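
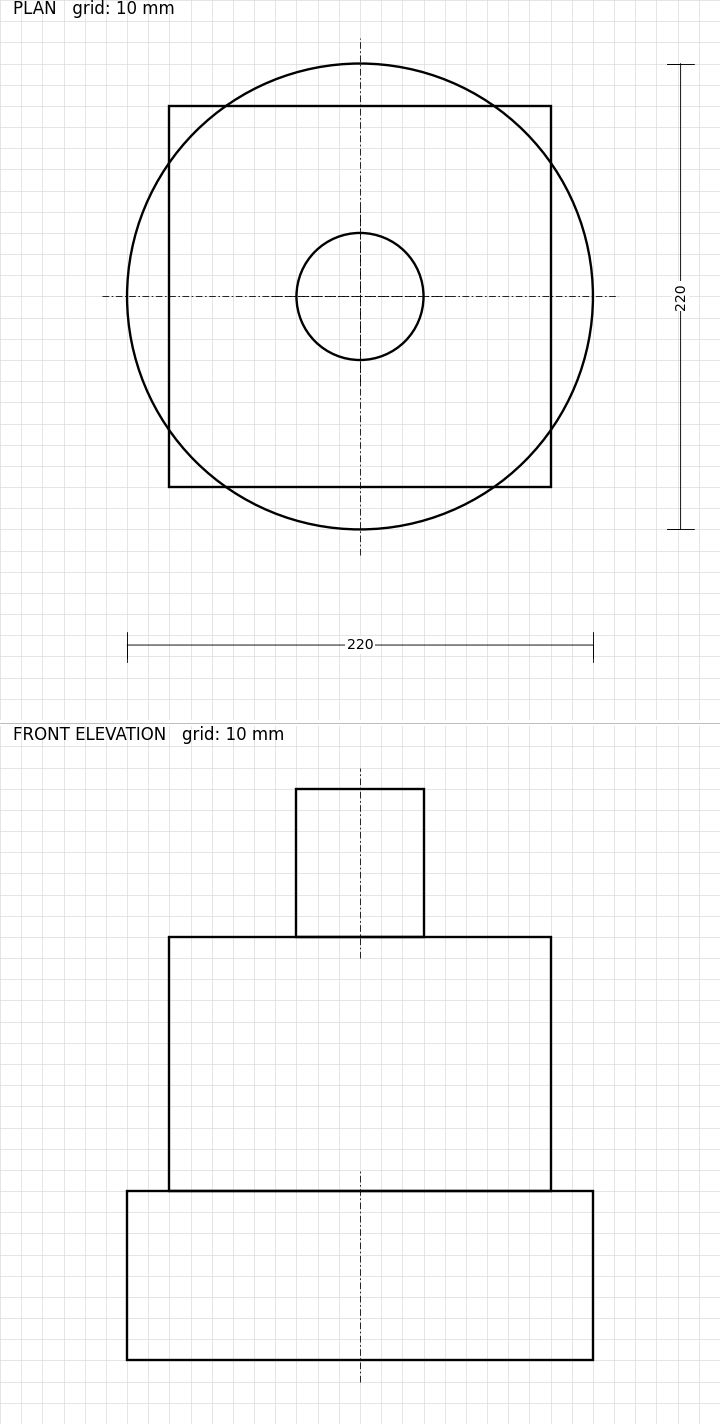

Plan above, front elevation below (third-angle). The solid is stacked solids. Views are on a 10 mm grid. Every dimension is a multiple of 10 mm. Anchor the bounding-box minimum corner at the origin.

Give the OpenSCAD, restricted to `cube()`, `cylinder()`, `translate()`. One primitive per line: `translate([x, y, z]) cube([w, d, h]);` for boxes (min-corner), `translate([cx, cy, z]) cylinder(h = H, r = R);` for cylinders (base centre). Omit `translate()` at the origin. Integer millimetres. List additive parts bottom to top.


translate([110, 110, 0]) cylinder(h = 80, r = 110);
translate([20, 20, 80]) cube([180, 180, 120]);
translate([110, 110, 200]) cylinder(h = 70, r = 30);


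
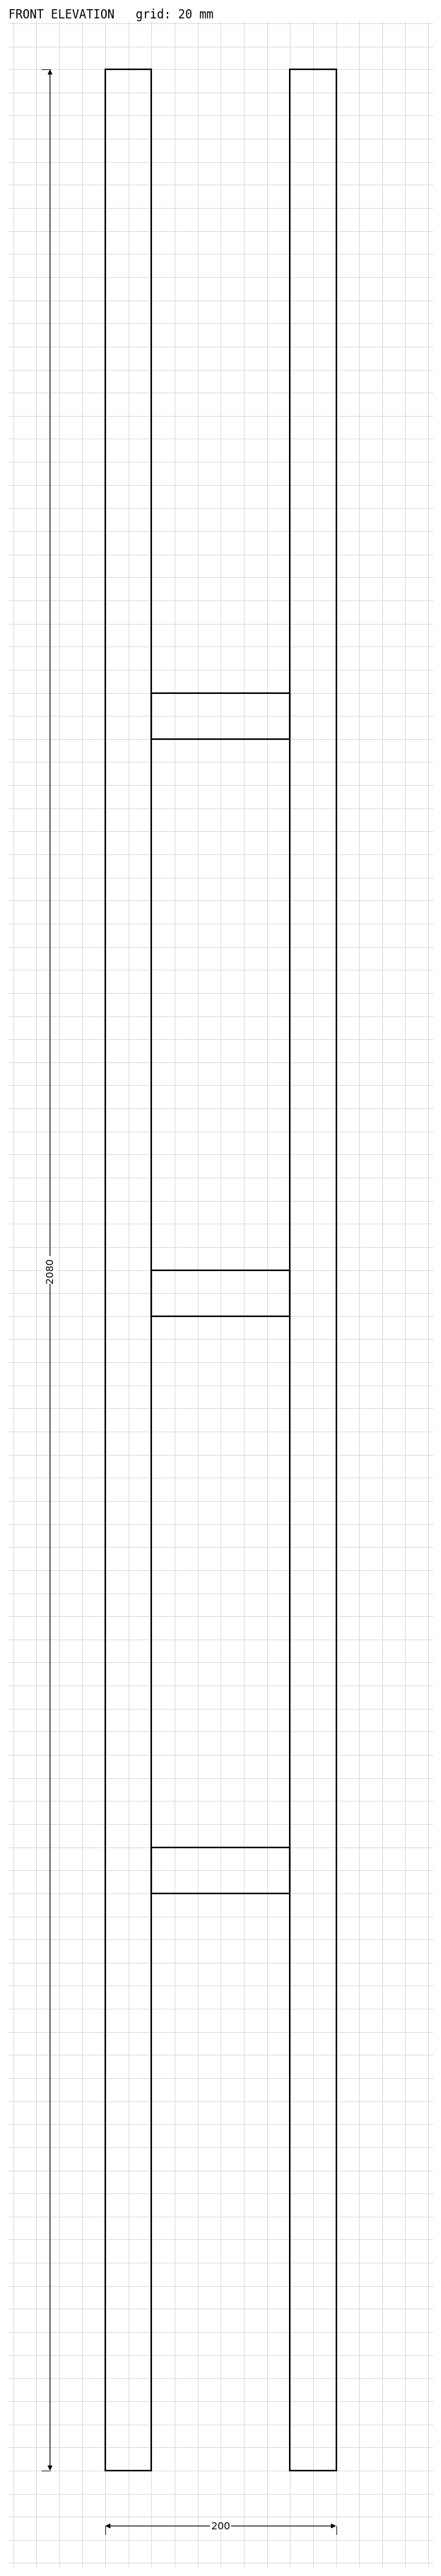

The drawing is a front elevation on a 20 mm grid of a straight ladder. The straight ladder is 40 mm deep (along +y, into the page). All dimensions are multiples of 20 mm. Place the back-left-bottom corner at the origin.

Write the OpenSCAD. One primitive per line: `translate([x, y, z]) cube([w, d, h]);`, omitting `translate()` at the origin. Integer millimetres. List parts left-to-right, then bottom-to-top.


cube([40, 40, 2080]);
translate([40, 0, 500]) cube([120, 40, 40]);
translate([40, 0, 1000]) cube([120, 40, 40]);
translate([40, 0, 1500]) cube([120, 40, 40]);
translate([160, 0, 0]) cube([40, 40, 2080]);


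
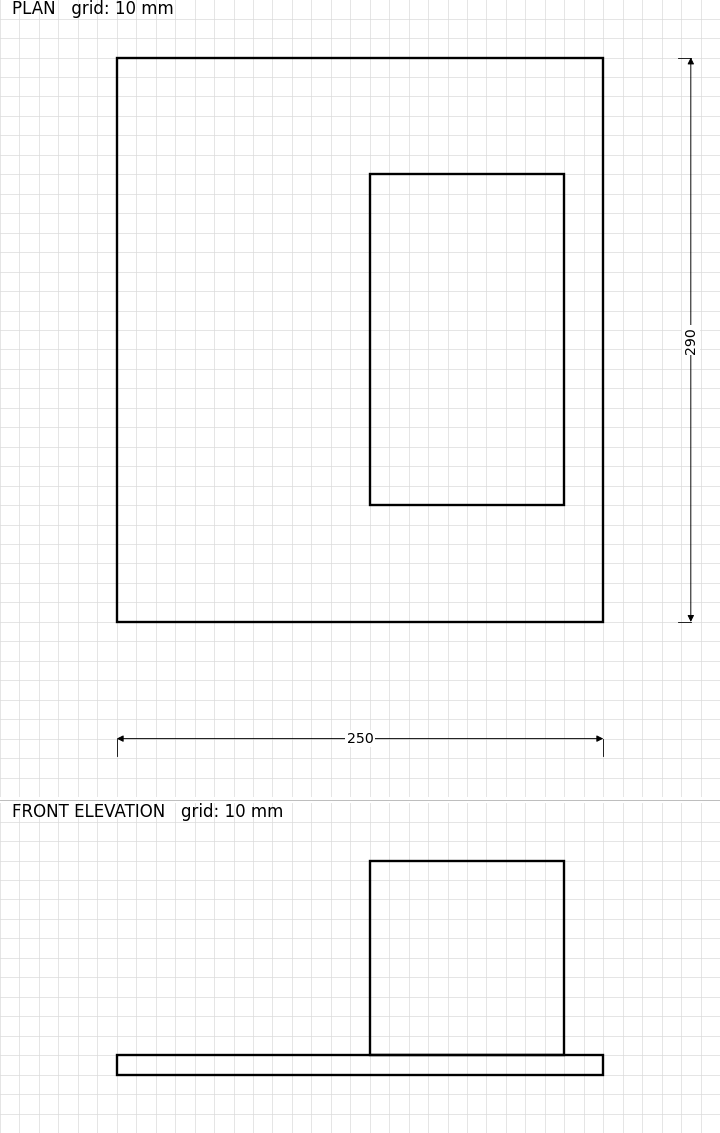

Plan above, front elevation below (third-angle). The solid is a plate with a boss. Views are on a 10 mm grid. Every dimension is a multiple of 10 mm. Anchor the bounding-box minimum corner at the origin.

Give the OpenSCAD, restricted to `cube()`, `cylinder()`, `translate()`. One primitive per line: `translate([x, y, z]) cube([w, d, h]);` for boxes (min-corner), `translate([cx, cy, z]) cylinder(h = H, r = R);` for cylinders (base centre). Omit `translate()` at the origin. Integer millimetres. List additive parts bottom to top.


cube([250, 290, 10]);
translate([130, 60, 10]) cube([100, 170, 100]);


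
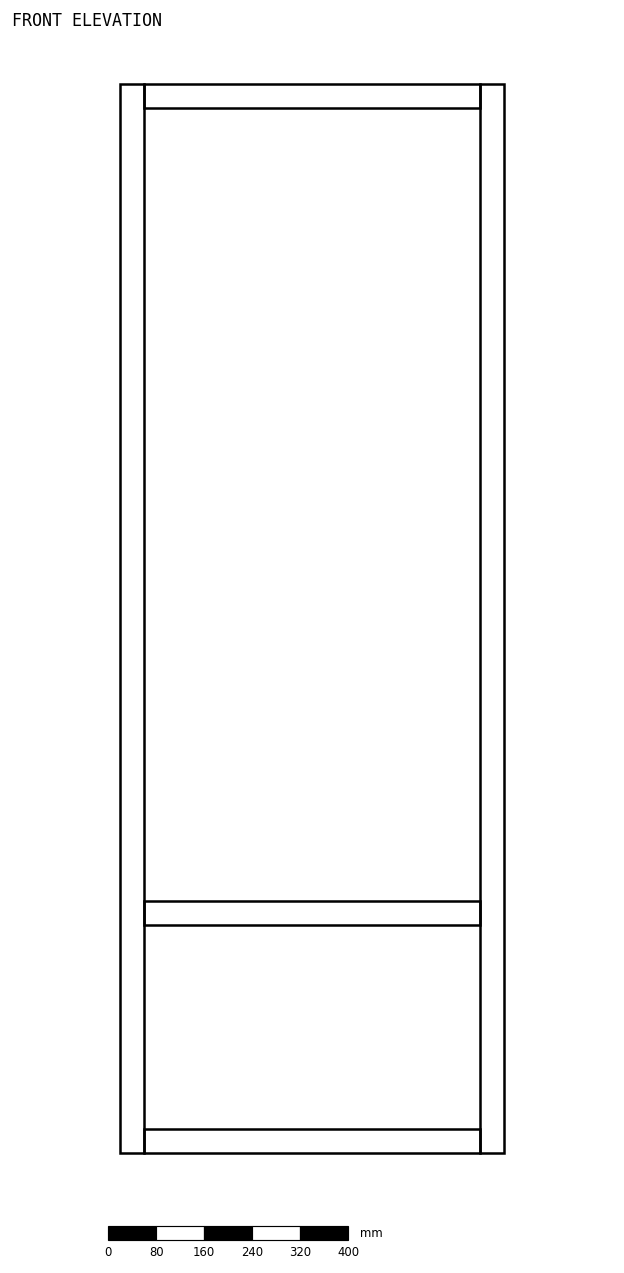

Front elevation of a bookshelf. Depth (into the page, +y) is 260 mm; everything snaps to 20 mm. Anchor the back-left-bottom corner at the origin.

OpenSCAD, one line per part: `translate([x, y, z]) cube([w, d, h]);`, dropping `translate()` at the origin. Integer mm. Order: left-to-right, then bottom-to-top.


cube([40, 260, 1780]);
translate([40, 0, 0]) cube([560, 260, 40]);
translate([40, 0, 380]) cube([560, 260, 40]);
translate([40, 0, 1740]) cube([560, 260, 40]);
translate([600, 0, 0]) cube([40, 260, 1780]);


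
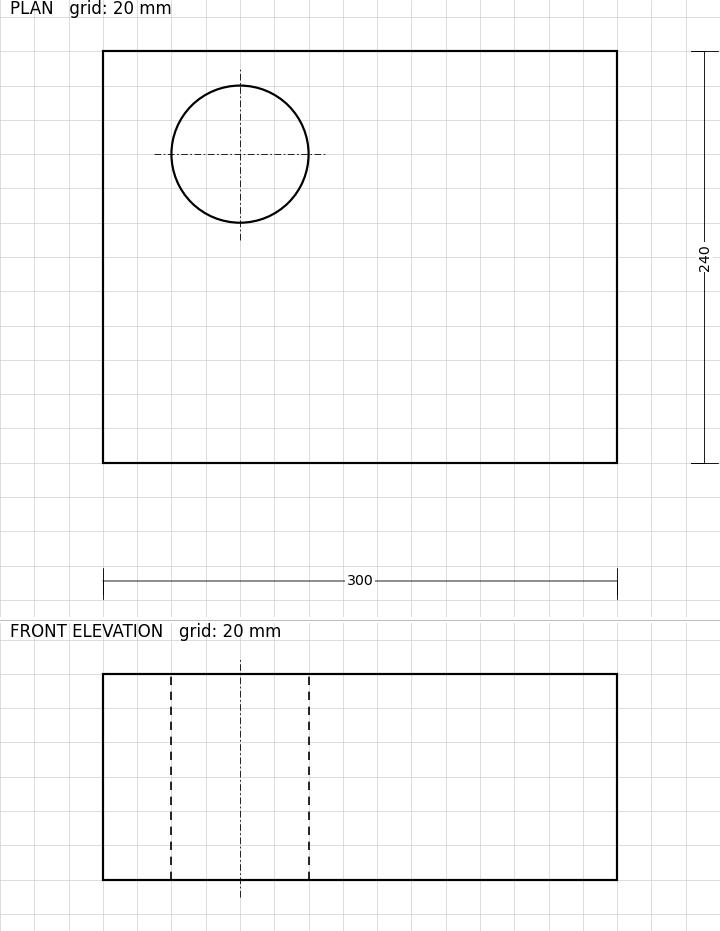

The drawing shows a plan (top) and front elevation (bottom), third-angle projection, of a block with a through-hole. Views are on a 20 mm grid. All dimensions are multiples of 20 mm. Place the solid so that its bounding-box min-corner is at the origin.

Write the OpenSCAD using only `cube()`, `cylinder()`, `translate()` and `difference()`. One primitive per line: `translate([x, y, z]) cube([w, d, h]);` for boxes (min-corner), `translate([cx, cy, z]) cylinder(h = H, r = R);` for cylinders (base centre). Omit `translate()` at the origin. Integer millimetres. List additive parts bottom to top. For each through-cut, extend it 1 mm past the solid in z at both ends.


difference() {
  cube([300, 240, 120]);
  translate([80, 180, -1]) cylinder(h = 122, r = 40);
}


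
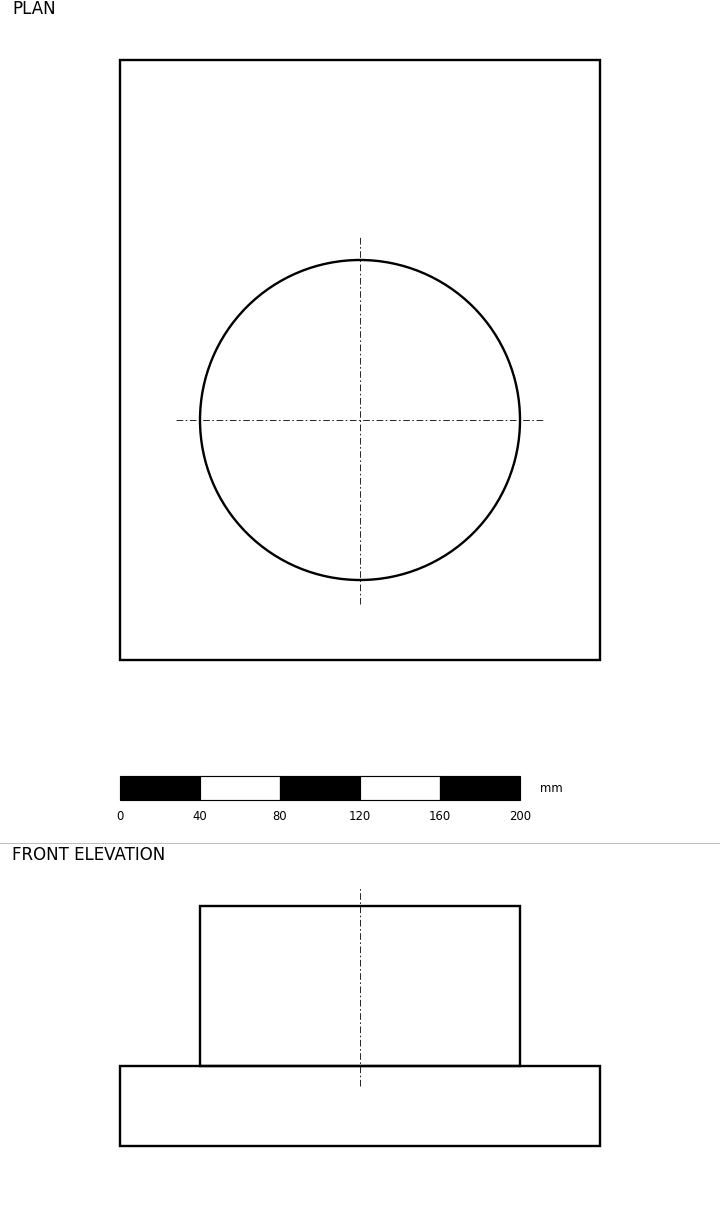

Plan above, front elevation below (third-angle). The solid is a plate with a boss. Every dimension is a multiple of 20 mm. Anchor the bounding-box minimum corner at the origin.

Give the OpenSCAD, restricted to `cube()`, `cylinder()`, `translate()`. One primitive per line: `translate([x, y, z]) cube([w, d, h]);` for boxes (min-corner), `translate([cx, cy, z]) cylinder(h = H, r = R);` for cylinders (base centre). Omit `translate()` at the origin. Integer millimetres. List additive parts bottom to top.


cube([240, 300, 40]);
translate([120, 120, 40]) cylinder(h = 80, r = 80);


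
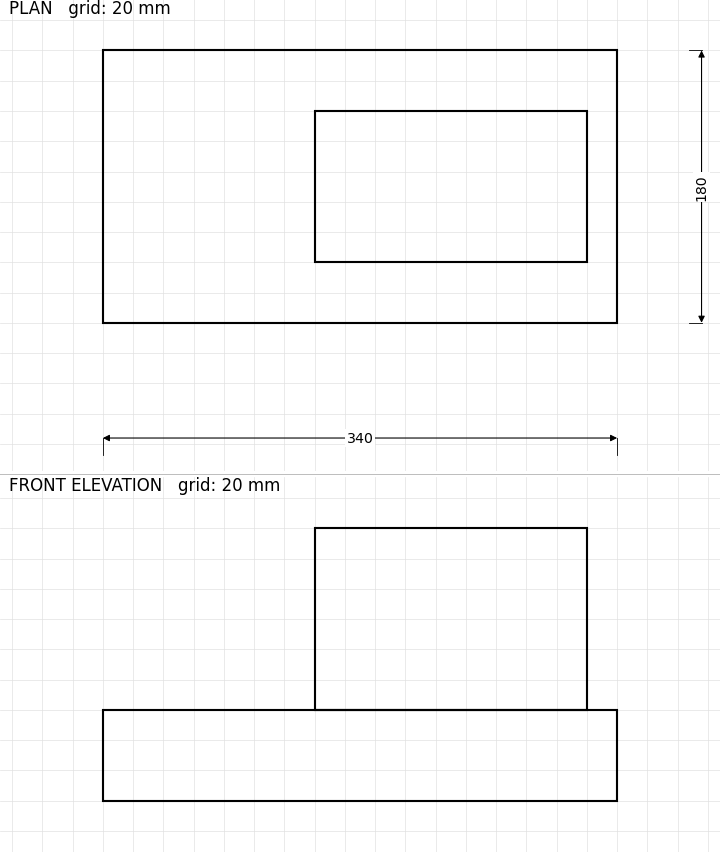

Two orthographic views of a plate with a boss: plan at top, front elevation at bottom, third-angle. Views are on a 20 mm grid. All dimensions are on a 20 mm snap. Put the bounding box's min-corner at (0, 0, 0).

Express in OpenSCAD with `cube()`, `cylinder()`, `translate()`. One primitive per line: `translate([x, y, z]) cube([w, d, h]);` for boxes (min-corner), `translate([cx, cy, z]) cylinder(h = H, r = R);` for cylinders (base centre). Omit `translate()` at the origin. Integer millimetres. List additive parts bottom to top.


cube([340, 180, 60]);
translate([140, 40, 60]) cube([180, 100, 120]);


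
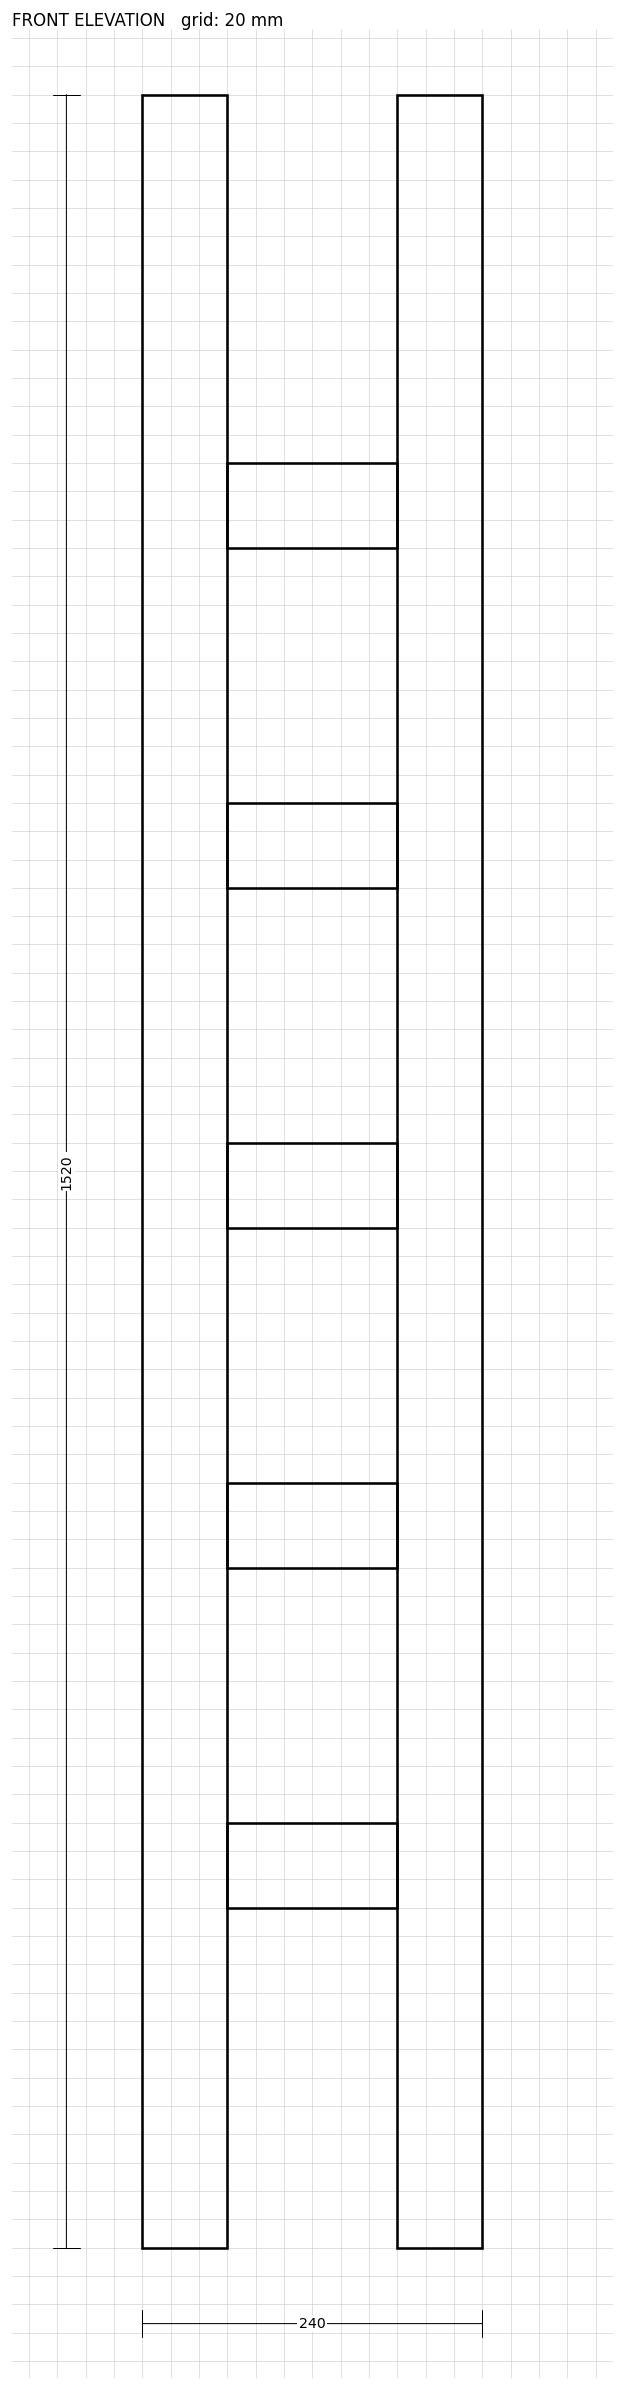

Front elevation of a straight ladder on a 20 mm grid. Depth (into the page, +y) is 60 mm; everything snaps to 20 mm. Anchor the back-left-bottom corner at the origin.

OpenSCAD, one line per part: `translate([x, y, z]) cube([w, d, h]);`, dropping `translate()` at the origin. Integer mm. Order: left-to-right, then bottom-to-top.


cube([60, 60, 1520]);
translate([60, 0, 240]) cube([120, 60, 60]);
translate([60, 0, 480]) cube([120, 60, 60]);
translate([60, 0, 720]) cube([120, 60, 60]);
translate([60, 0, 960]) cube([120, 60, 60]);
translate([60, 0, 1200]) cube([120, 60, 60]);
translate([180, 0, 0]) cube([60, 60, 1520]);


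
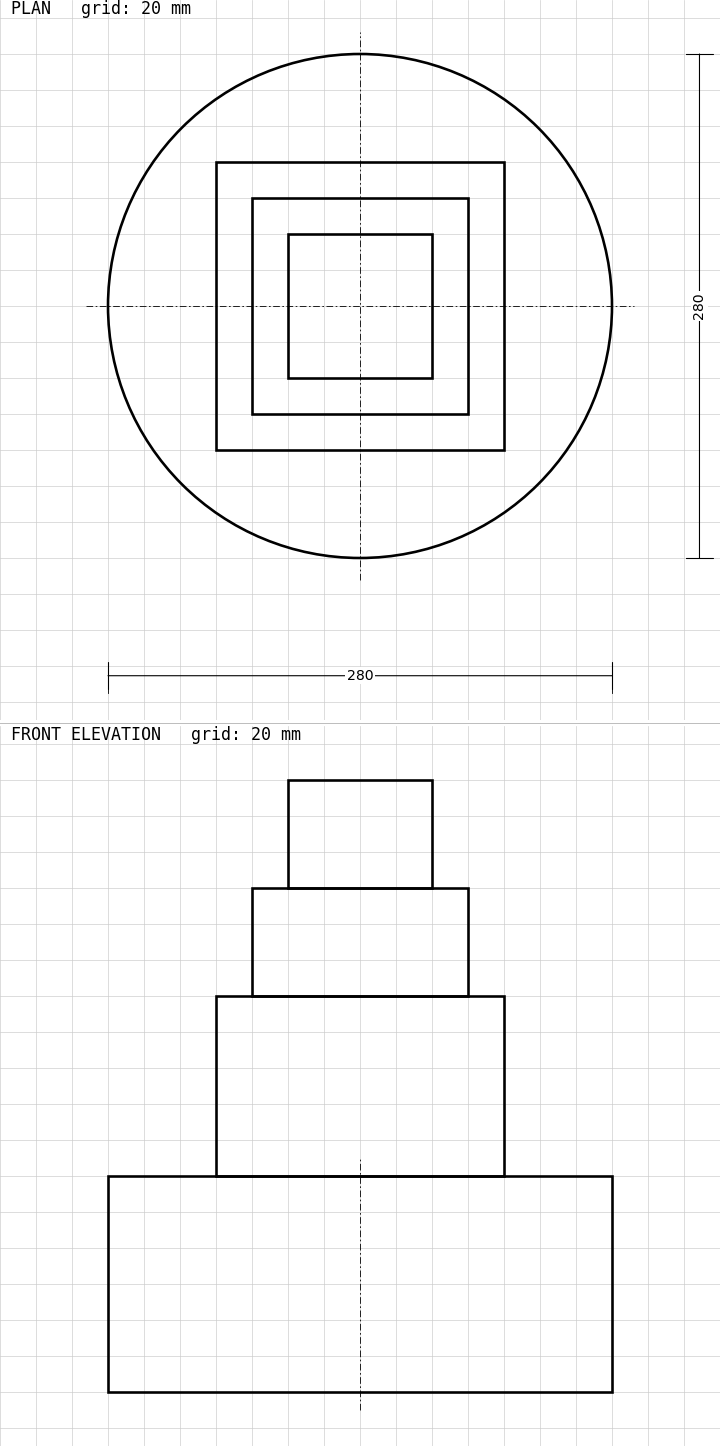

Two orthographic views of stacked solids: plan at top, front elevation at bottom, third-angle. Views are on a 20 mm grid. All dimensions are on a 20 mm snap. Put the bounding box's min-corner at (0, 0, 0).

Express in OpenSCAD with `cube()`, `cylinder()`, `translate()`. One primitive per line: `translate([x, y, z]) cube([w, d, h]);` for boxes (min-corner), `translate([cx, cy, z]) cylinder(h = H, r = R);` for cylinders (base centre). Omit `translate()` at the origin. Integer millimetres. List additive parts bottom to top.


translate([140, 140, 0]) cylinder(h = 120, r = 140);
translate([60, 60, 120]) cube([160, 160, 100]);
translate([80, 80, 220]) cube([120, 120, 60]);
translate([100, 100, 280]) cube([80, 80, 60]);


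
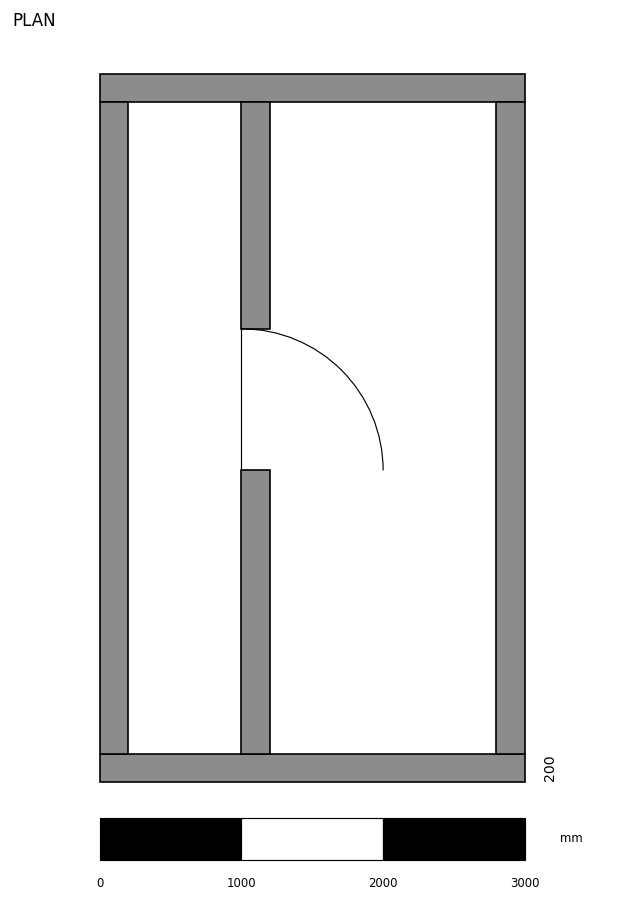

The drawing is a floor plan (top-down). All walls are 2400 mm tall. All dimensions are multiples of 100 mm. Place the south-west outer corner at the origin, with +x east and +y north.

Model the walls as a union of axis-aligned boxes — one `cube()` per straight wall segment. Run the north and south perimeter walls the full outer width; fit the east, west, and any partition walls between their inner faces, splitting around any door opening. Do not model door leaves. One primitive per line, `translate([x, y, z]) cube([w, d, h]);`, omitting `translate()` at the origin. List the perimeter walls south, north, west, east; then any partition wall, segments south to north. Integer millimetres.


cube([3000, 200, 2400]);
translate([0, 4800, 0]) cube([3000, 200, 2400]);
translate([0, 200, 0]) cube([200, 4600, 2400]);
translate([2800, 200, 0]) cube([200, 4600, 2400]);
translate([1000, 200, 0]) cube([200, 2000, 2400]);
translate([1000, 3200, 0]) cube([200, 1600, 2400]);


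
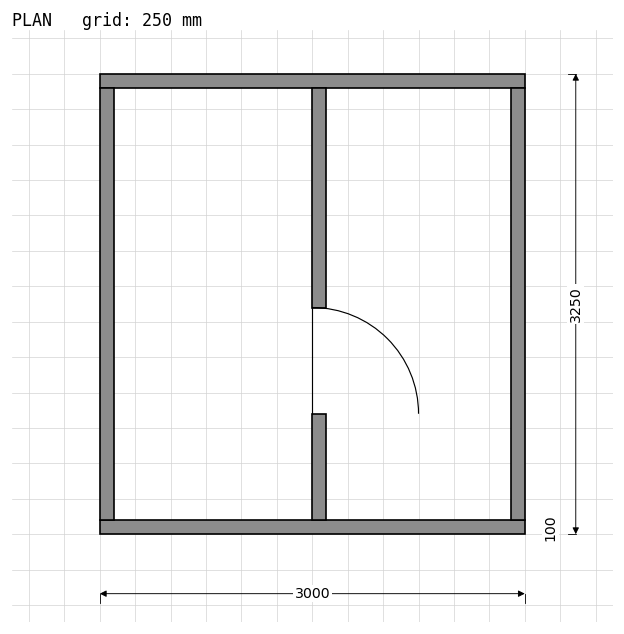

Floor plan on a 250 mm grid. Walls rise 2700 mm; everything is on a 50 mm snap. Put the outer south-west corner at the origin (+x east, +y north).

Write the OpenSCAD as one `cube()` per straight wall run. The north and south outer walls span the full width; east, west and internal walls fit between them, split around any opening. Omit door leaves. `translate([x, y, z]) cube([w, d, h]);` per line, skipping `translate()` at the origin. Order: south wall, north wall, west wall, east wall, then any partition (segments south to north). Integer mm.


cube([3000, 100, 2700]);
translate([0, 3150, 0]) cube([3000, 100, 2700]);
translate([0, 100, 0]) cube([100, 3050, 2700]);
translate([2900, 100, 0]) cube([100, 3050, 2700]);
translate([1500, 100, 0]) cube([100, 750, 2700]);
translate([1500, 1600, 0]) cube([100, 1550, 2700]);


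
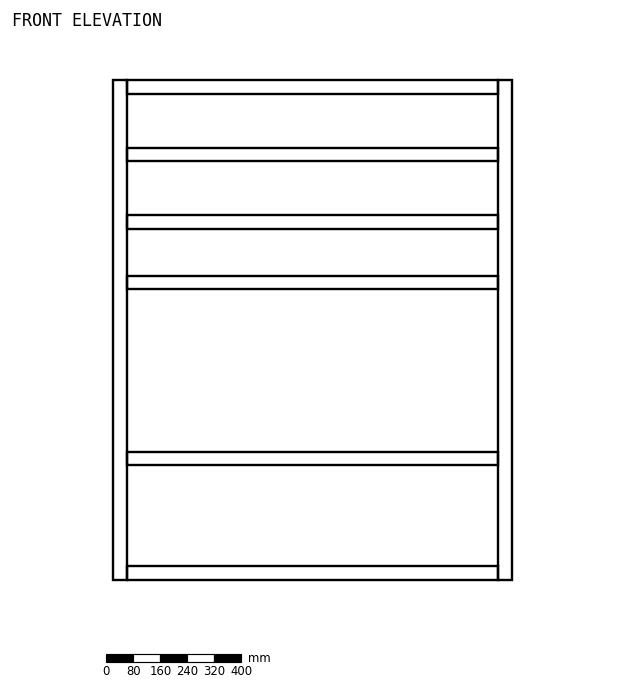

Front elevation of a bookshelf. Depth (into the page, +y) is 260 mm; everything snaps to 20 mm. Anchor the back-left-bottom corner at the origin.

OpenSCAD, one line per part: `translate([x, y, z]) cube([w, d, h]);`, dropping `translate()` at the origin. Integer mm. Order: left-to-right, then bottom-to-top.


cube([40, 260, 1480]);
translate([40, 0, 0]) cube([1100, 260, 40]);
translate([40, 0, 340]) cube([1100, 260, 40]);
translate([40, 0, 860]) cube([1100, 260, 40]);
translate([40, 0, 1040]) cube([1100, 260, 40]);
translate([40, 0, 1240]) cube([1100, 260, 40]);
translate([40, 0, 1440]) cube([1100, 260, 40]);
translate([1140, 0, 0]) cube([40, 260, 1480]);


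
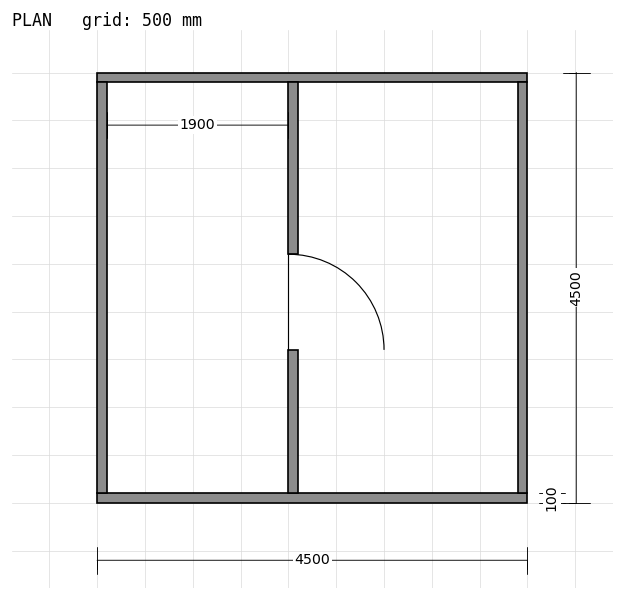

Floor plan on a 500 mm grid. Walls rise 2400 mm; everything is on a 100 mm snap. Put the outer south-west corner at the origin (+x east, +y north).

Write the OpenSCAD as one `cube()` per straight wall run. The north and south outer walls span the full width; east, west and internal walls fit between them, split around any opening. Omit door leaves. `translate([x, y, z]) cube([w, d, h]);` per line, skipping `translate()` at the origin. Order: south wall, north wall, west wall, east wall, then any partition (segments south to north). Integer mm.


cube([4500, 100, 2400]);
translate([0, 4400, 0]) cube([4500, 100, 2400]);
translate([0, 100, 0]) cube([100, 4300, 2400]);
translate([4400, 100, 0]) cube([100, 4300, 2400]);
translate([2000, 100, 0]) cube([100, 1500, 2400]);
translate([2000, 2600, 0]) cube([100, 1800, 2400]);


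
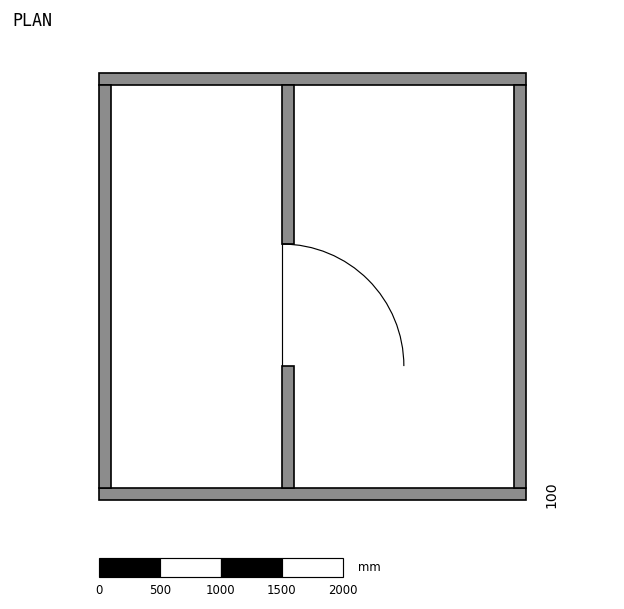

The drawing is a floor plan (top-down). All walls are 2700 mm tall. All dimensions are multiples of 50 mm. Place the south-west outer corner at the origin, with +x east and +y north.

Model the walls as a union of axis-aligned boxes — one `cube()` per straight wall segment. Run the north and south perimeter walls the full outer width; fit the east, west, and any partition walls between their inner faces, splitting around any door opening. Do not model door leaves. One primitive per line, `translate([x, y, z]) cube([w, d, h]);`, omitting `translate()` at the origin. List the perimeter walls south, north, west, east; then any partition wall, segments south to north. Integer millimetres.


cube([3500, 100, 2700]);
translate([0, 3400, 0]) cube([3500, 100, 2700]);
translate([0, 100, 0]) cube([100, 3300, 2700]);
translate([3400, 100, 0]) cube([100, 3300, 2700]);
translate([1500, 100, 0]) cube([100, 1000, 2700]);
translate([1500, 2100, 0]) cube([100, 1300, 2700]);


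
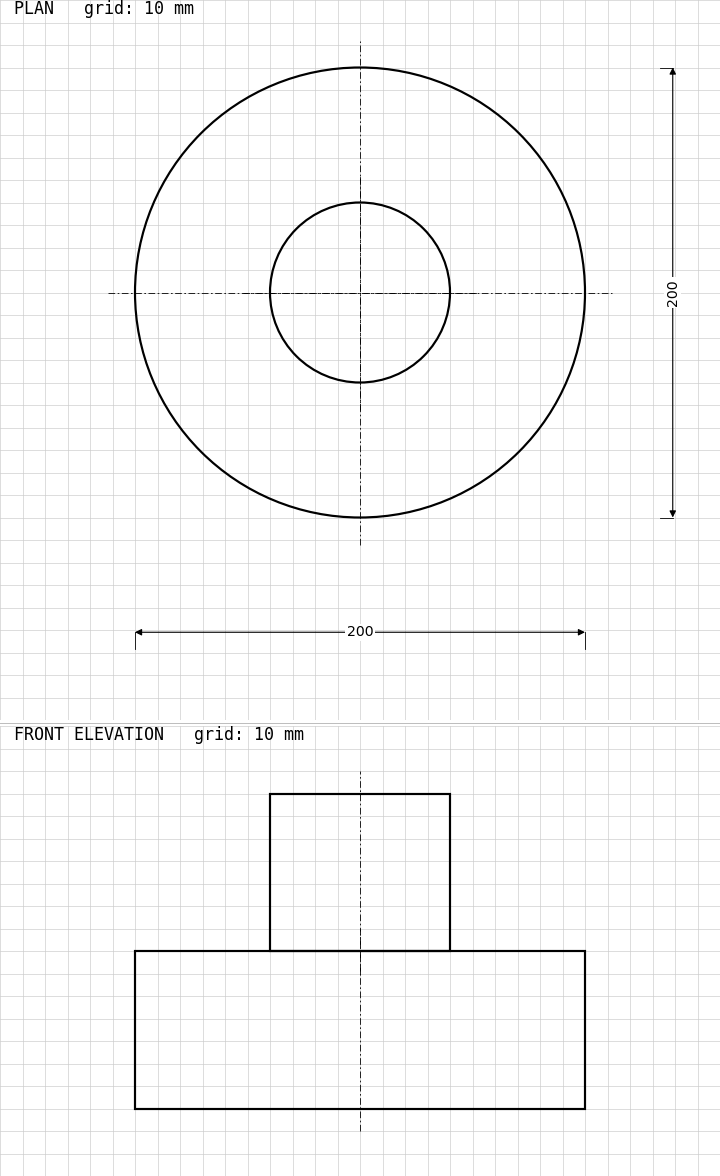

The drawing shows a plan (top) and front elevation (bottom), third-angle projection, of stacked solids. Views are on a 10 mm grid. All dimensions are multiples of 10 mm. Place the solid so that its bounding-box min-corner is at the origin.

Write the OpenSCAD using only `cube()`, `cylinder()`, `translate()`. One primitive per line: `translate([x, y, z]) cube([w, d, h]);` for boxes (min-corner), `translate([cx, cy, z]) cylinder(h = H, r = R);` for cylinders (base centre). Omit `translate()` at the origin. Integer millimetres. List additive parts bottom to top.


translate([100, 100, 0]) cylinder(h = 70, r = 100);
translate([100, 100, 70]) cylinder(h = 70, r = 40);


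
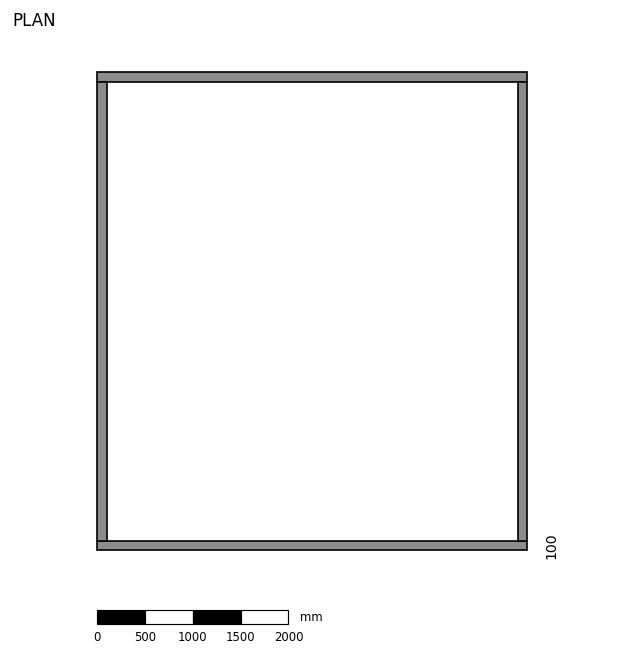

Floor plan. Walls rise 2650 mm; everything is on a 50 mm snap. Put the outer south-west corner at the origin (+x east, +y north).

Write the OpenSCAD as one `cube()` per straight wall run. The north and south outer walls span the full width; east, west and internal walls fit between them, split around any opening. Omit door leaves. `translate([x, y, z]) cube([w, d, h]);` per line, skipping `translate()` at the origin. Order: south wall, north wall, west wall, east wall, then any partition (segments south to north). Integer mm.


cube([4500, 100, 2650]);
translate([0, 4900, 0]) cube([4500, 100, 2650]);
translate([0, 100, 0]) cube([100, 4800, 2650]);
translate([4400, 100, 0]) cube([100, 4800, 2650]);


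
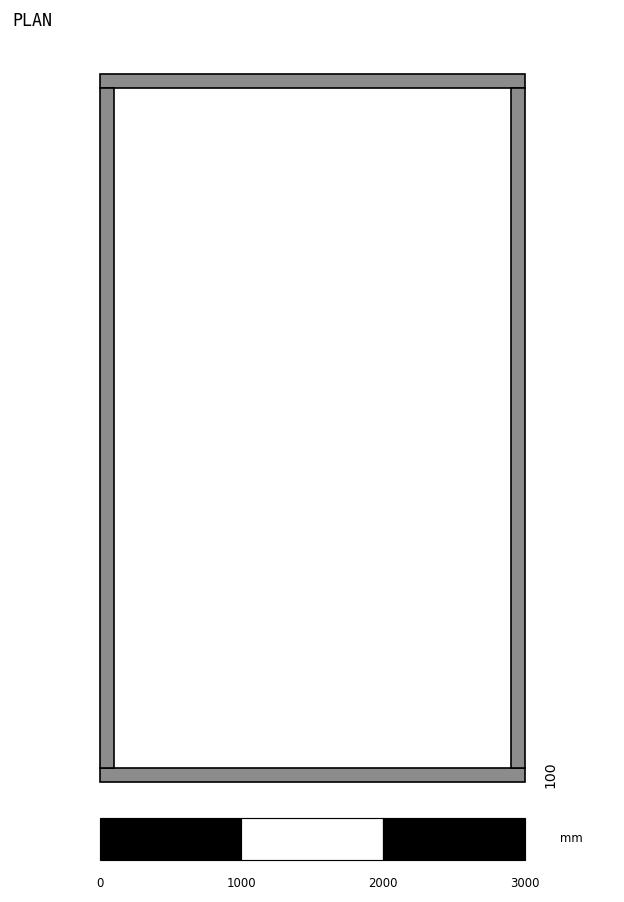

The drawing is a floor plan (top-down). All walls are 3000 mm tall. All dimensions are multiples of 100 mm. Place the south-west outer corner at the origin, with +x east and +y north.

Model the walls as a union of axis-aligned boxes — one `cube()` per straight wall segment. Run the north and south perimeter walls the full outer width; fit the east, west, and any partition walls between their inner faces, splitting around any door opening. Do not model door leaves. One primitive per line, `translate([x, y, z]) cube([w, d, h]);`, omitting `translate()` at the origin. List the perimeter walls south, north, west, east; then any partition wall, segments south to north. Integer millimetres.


cube([3000, 100, 3000]);
translate([0, 4900, 0]) cube([3000, 100, 3000]);
translate([0, 100, 0]) cube([100, 4800, 3000]);
translate([2900, 100, 0]) cube([100, 4800, 3000]);


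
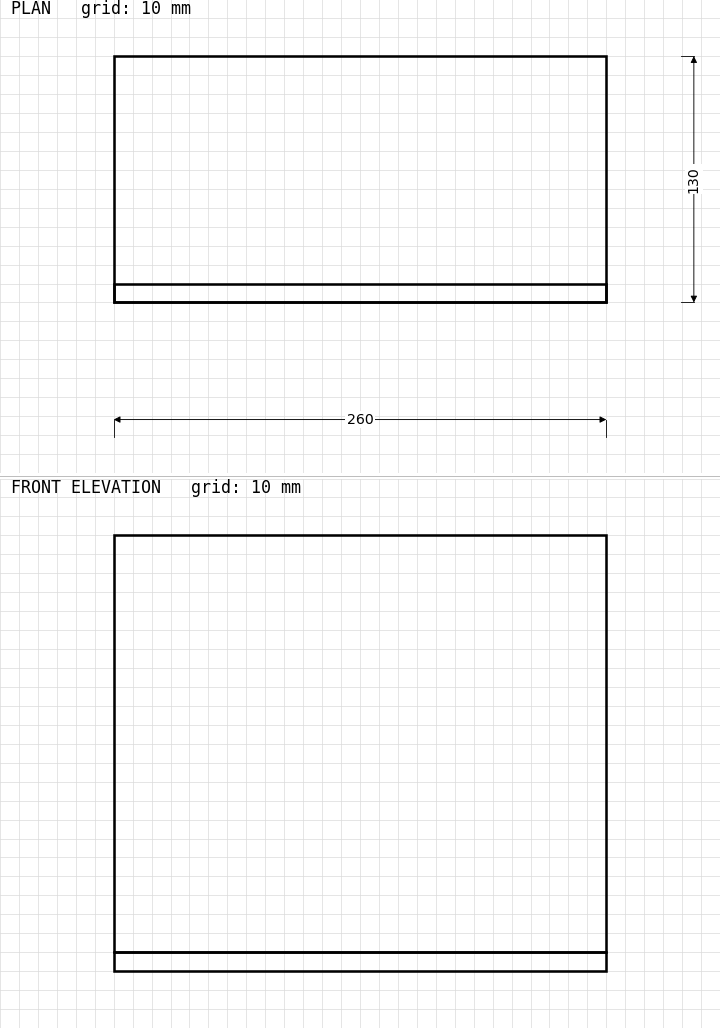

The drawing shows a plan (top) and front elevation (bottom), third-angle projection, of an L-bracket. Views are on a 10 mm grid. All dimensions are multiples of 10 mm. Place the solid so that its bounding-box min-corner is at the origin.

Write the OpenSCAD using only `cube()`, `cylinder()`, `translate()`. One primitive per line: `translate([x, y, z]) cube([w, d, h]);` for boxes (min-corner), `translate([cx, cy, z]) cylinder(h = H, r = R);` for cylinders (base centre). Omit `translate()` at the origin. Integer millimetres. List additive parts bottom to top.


cube([260, 130, 10]);
translate([0, 0, 10]) cube([260, 10, 220]);


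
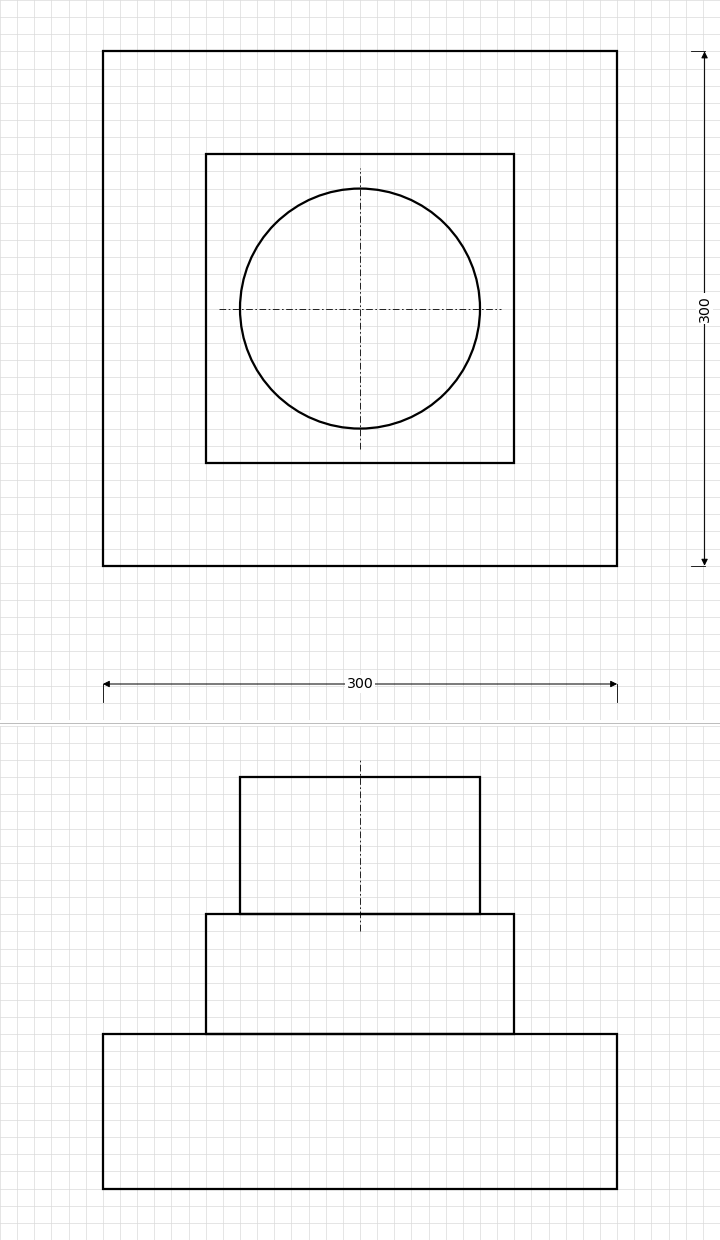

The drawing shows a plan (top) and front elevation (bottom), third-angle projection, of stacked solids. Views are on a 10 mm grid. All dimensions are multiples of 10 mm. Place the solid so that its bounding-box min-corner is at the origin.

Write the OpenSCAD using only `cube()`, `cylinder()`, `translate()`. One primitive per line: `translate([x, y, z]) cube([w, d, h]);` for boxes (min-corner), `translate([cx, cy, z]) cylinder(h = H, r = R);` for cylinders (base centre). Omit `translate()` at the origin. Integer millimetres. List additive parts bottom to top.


cube([300, 300, 90]);
translate([60, 60, 90]) cube([180, 180, 70]);
translate([150, 150, 160]) cylinder(h = 80, r = 70);


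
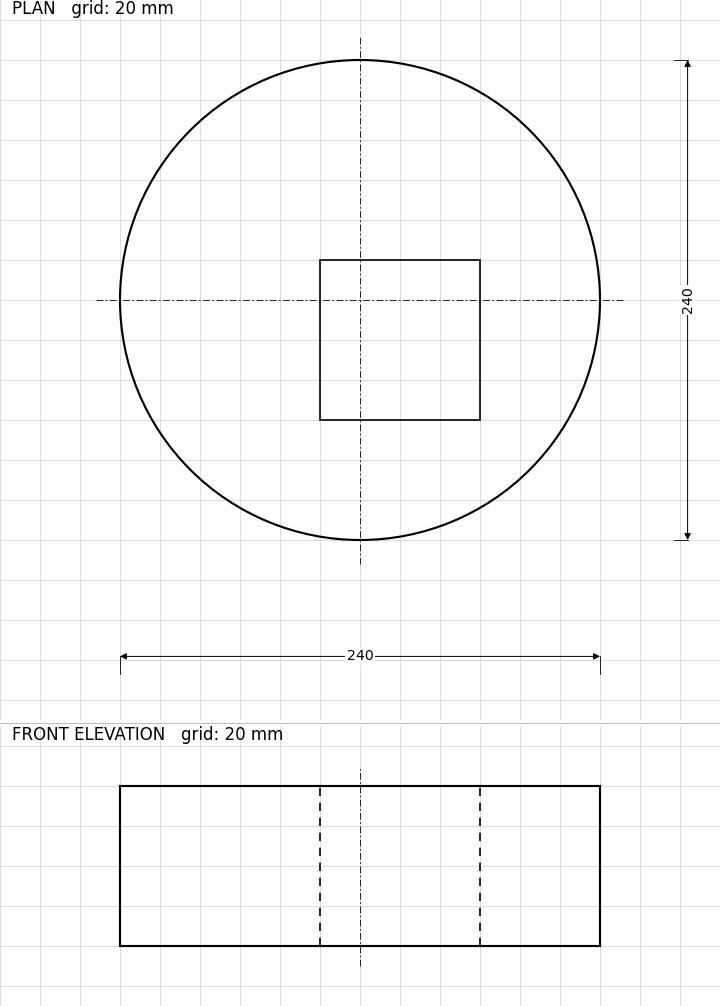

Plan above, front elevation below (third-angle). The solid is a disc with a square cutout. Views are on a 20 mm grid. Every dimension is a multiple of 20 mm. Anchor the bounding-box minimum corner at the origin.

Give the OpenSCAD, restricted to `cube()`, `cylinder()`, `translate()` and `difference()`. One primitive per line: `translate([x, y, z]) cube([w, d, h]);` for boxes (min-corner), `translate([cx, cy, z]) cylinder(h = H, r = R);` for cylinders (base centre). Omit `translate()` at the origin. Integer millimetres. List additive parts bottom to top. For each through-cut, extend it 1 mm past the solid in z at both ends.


difference() {
  translate([120, 120, 0]) cylinder(h = 80, r = 120);
  translate([100, 60, -1]) cube([80, 80, 82]);
}


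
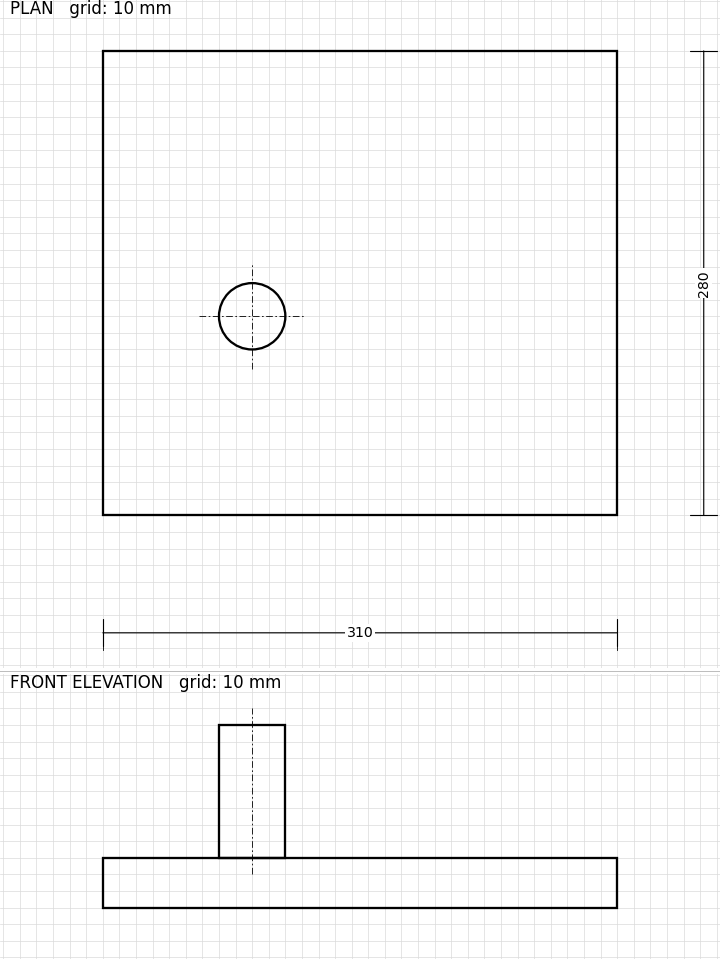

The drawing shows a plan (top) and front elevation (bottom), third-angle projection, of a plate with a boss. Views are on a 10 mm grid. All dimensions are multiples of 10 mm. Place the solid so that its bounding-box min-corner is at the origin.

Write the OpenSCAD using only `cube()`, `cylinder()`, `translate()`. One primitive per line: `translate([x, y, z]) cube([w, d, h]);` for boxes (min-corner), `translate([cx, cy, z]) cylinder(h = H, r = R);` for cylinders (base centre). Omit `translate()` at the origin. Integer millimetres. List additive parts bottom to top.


cube([310, 280, 30]);
translate([90, 120, 30]) cylinder(h = 80, r = 20);


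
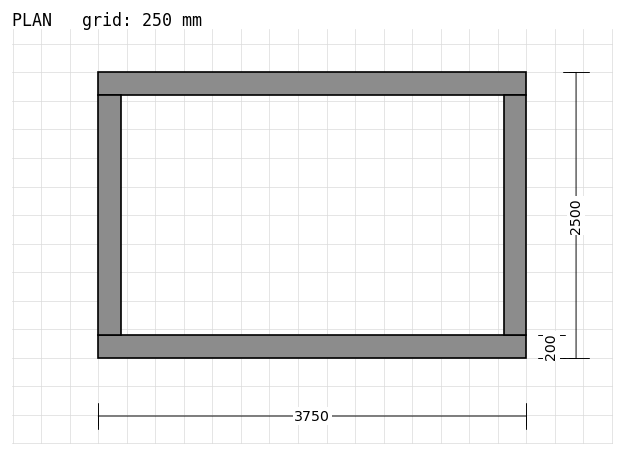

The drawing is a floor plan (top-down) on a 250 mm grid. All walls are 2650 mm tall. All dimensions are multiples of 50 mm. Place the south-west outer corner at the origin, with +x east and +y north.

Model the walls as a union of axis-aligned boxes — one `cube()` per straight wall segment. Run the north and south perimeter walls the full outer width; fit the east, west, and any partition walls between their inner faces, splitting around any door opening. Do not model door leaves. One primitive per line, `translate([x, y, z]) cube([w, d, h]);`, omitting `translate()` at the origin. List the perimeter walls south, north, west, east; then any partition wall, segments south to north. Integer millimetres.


cube([3750, 200, 2650]);
translate([0, 2300, 0]) cube([3750, 200, 2650]);
translate([0, 200, 0]) cube([200, 2100, 2650]);
translate([3550, 200, 0]) cube([200, 2100, 2650]);


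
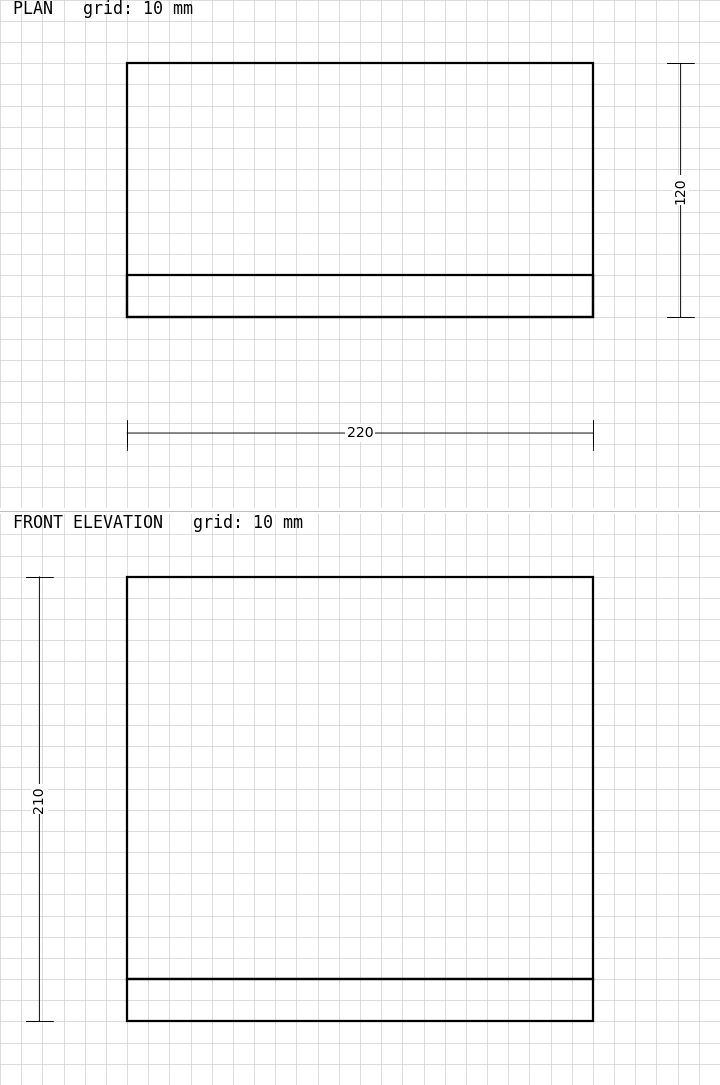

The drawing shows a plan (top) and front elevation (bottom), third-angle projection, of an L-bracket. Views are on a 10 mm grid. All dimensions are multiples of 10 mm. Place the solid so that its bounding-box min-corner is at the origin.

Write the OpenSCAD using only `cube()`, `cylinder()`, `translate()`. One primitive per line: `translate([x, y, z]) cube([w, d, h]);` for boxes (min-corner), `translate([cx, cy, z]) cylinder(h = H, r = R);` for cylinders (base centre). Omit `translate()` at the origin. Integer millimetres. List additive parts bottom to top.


cube([220, 120, 20]);
translate([0, 0, 20]) cube([220, 20, 190]);


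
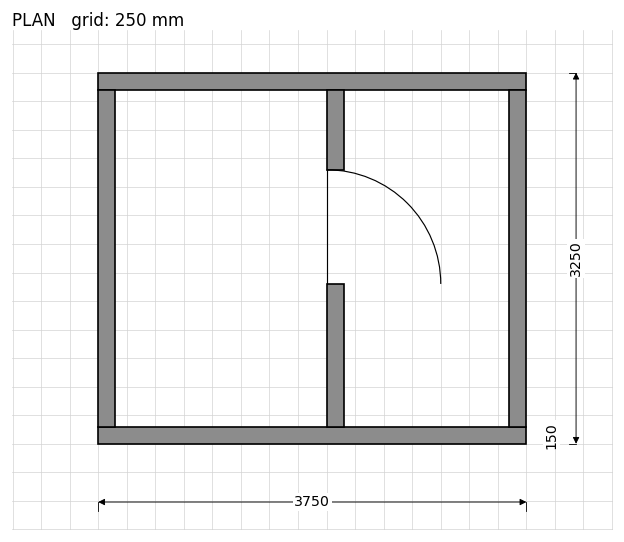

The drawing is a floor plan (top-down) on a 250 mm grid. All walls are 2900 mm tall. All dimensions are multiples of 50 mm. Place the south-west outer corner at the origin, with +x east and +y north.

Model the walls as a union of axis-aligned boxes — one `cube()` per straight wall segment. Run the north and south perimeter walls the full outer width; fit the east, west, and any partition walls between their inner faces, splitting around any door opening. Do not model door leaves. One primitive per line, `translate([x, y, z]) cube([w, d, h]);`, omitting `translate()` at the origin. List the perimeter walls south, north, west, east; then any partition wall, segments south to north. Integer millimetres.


cube([3750, 150, 2900]);
translate([0, 3100, 0]) cube([3750, 150, 2900]);
translate([0, 150, 0]) cube([150, 2950, 2900]);
translate([3600, 150, 0]) cube([150, 2950, 2900]);
translate([2000, 150, 0]) cube([150, 1250, 2900]);
translate([2000, 2400, 0]) cube([150, 700, 2900]);


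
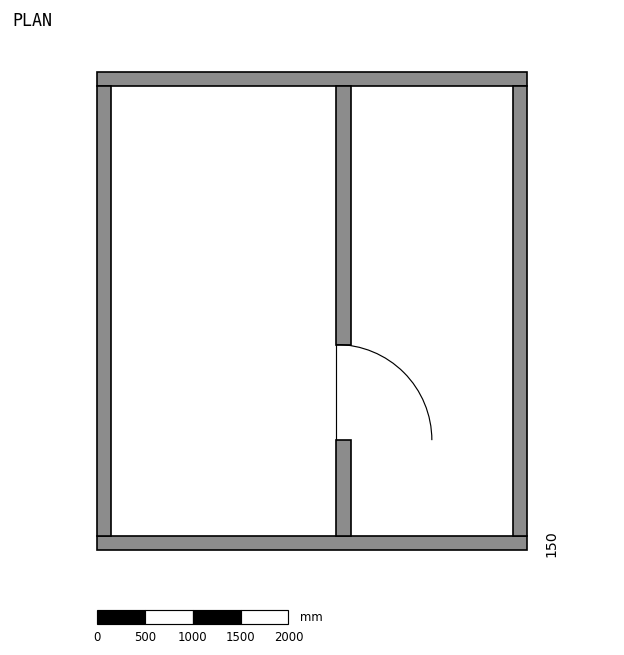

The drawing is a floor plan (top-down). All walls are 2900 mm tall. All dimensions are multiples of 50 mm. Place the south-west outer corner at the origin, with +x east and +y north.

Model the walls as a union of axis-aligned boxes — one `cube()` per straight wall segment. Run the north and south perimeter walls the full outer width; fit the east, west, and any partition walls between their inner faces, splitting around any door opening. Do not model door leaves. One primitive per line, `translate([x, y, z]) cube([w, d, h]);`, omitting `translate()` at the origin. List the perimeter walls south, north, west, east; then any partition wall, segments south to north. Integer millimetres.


cube([4500, 150, 2900]);
translate([0, 4850, 0]) cube([4500, 150, 2900]);
translate([0, 150, 0]) cube([150, 4700, 2900]);
translate([4350, 150, 0]) cube([150, 4700, 2900]);
translate([2500, 150, 0]) cube([150, 1000, 2900]);
translate([2500, 2150, 0]) cube([150, 2700, 2900]);


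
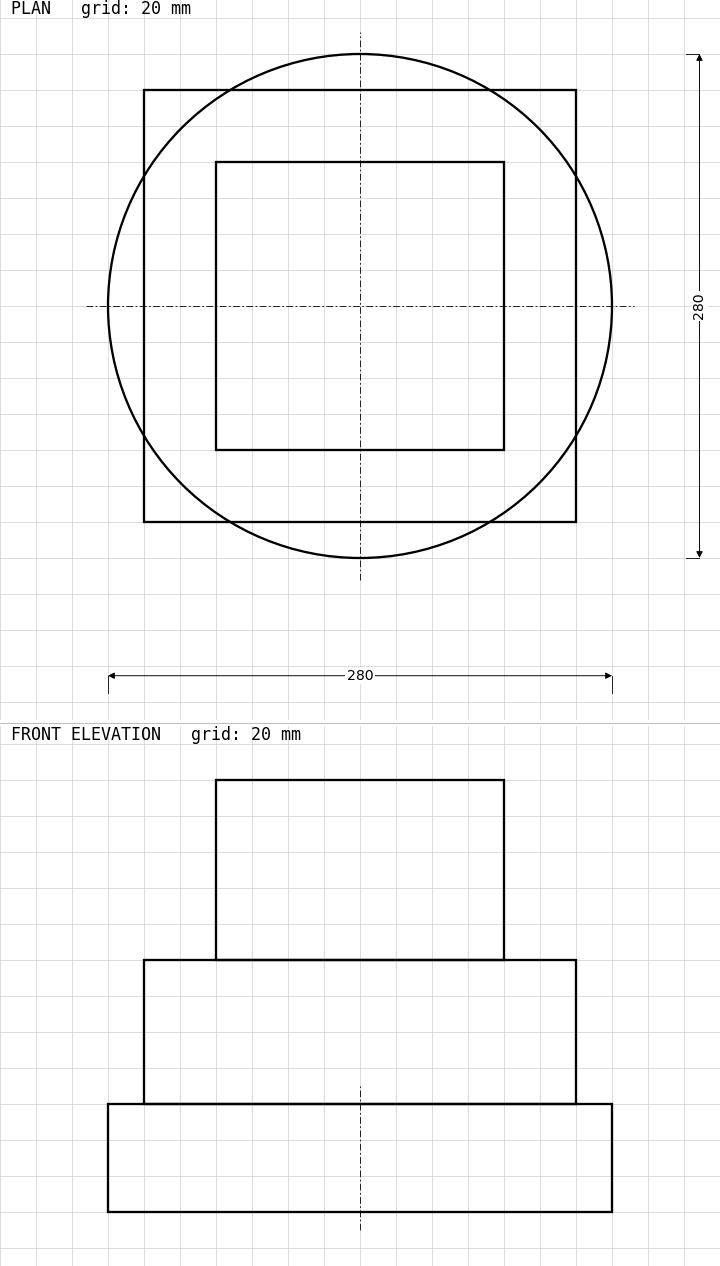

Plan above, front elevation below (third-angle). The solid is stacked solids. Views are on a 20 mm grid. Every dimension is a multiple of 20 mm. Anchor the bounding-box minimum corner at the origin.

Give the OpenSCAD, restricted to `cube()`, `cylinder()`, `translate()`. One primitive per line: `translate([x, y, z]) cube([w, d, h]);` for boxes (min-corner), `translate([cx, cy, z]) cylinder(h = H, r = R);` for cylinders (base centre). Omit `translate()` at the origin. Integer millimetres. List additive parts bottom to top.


translate([140, 140, 0]) cylinder(h = 60, r = 140);
translate([20, 20, 60]) cube([240, 240, 80]);
translate([60, 60, 140]) cube([160, 160, 100]);


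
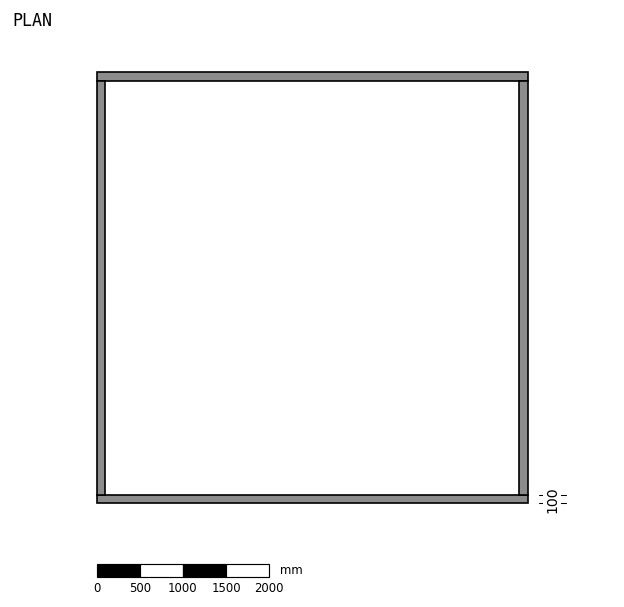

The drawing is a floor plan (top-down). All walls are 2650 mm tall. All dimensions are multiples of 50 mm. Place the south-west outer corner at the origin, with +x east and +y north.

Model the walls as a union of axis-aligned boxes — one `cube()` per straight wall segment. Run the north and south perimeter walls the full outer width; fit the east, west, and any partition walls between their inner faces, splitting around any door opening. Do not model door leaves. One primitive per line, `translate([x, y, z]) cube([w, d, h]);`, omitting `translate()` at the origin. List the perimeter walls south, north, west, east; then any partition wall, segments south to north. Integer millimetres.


cube([5000, 100, 2650]);
translate([0, 4900, 0]) cube([5000, 100, 2650]);
translate([0, 100, 0]) cube([100, 4800, 2650]);
translate([4900, 100, 0]) cube([100, 4800, 2650]);


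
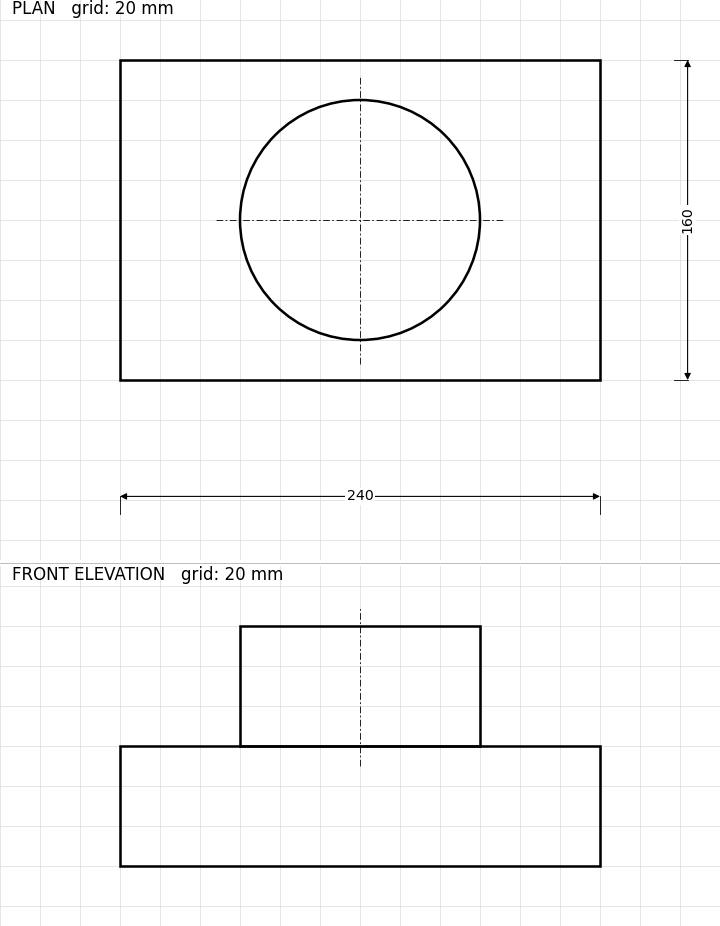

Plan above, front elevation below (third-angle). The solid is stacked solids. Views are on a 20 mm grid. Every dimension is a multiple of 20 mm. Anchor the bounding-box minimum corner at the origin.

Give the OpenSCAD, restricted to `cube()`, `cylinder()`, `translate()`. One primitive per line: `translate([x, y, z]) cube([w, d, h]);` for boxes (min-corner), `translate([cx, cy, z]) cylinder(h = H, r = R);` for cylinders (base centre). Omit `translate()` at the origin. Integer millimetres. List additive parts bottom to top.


cube([240, 160, 60]);
translate([120, 80, 60]) cylinder(h = 60, r = 60);


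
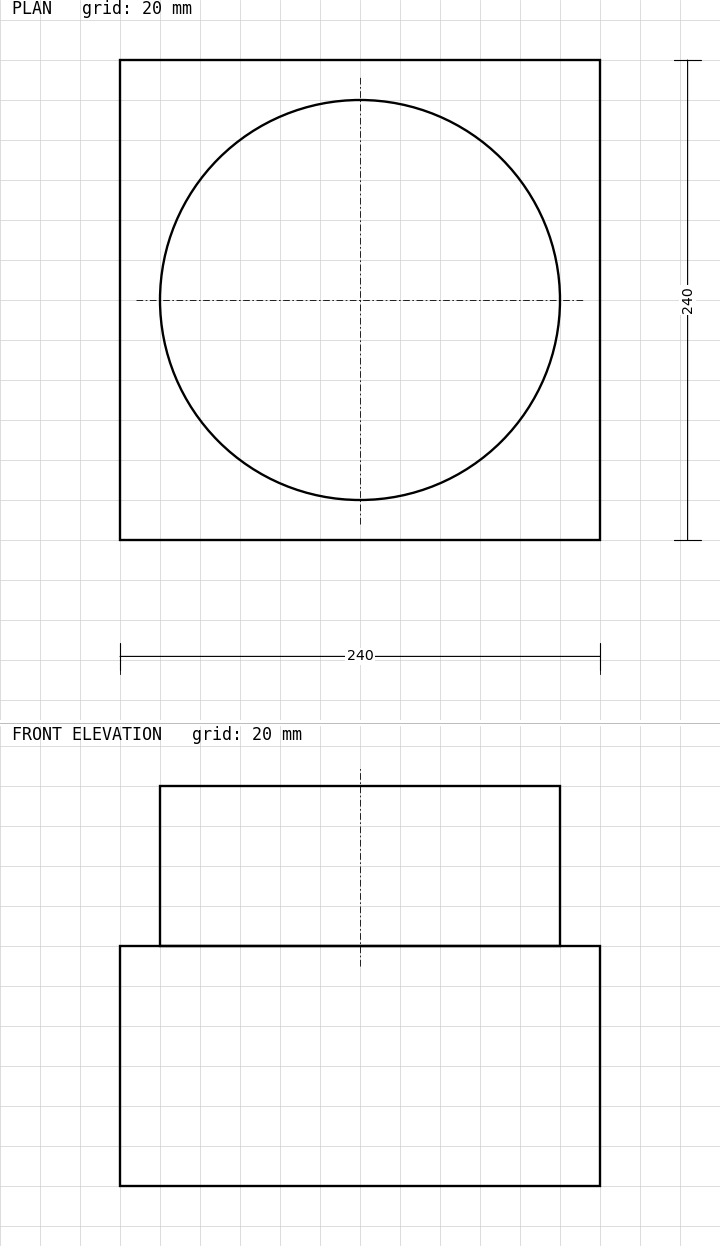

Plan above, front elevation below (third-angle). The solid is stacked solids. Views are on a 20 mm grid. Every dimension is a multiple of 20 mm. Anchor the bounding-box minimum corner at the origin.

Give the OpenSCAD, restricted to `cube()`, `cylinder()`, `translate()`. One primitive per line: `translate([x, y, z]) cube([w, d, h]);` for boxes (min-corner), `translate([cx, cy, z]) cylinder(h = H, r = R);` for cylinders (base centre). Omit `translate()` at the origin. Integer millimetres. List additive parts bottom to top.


cube([240, 240, 120]);
translate([120, 120, 120]) cylinder(h = 80, r = 100);


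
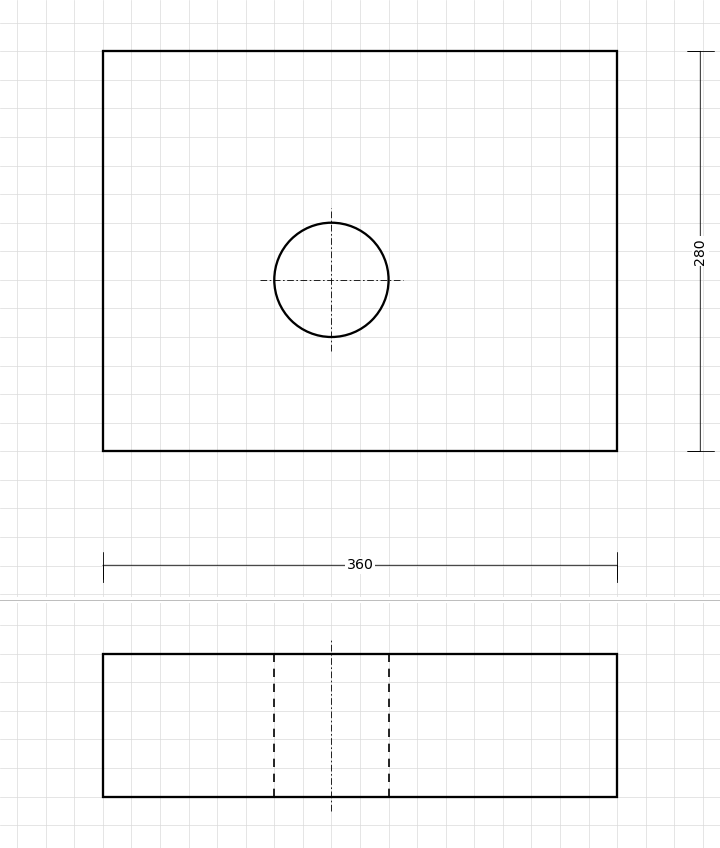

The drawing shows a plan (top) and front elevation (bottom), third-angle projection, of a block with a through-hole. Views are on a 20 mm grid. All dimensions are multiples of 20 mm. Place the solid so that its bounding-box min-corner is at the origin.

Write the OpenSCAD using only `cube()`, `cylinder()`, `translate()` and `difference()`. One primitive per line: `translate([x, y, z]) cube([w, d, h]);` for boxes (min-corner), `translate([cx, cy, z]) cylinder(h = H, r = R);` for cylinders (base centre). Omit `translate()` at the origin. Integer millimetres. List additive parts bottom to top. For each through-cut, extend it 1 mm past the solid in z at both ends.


difference() {
  cube([360, 280, 100]);
  translate([160, 120, -1]) cylinder(h = 102, r = 40);
}


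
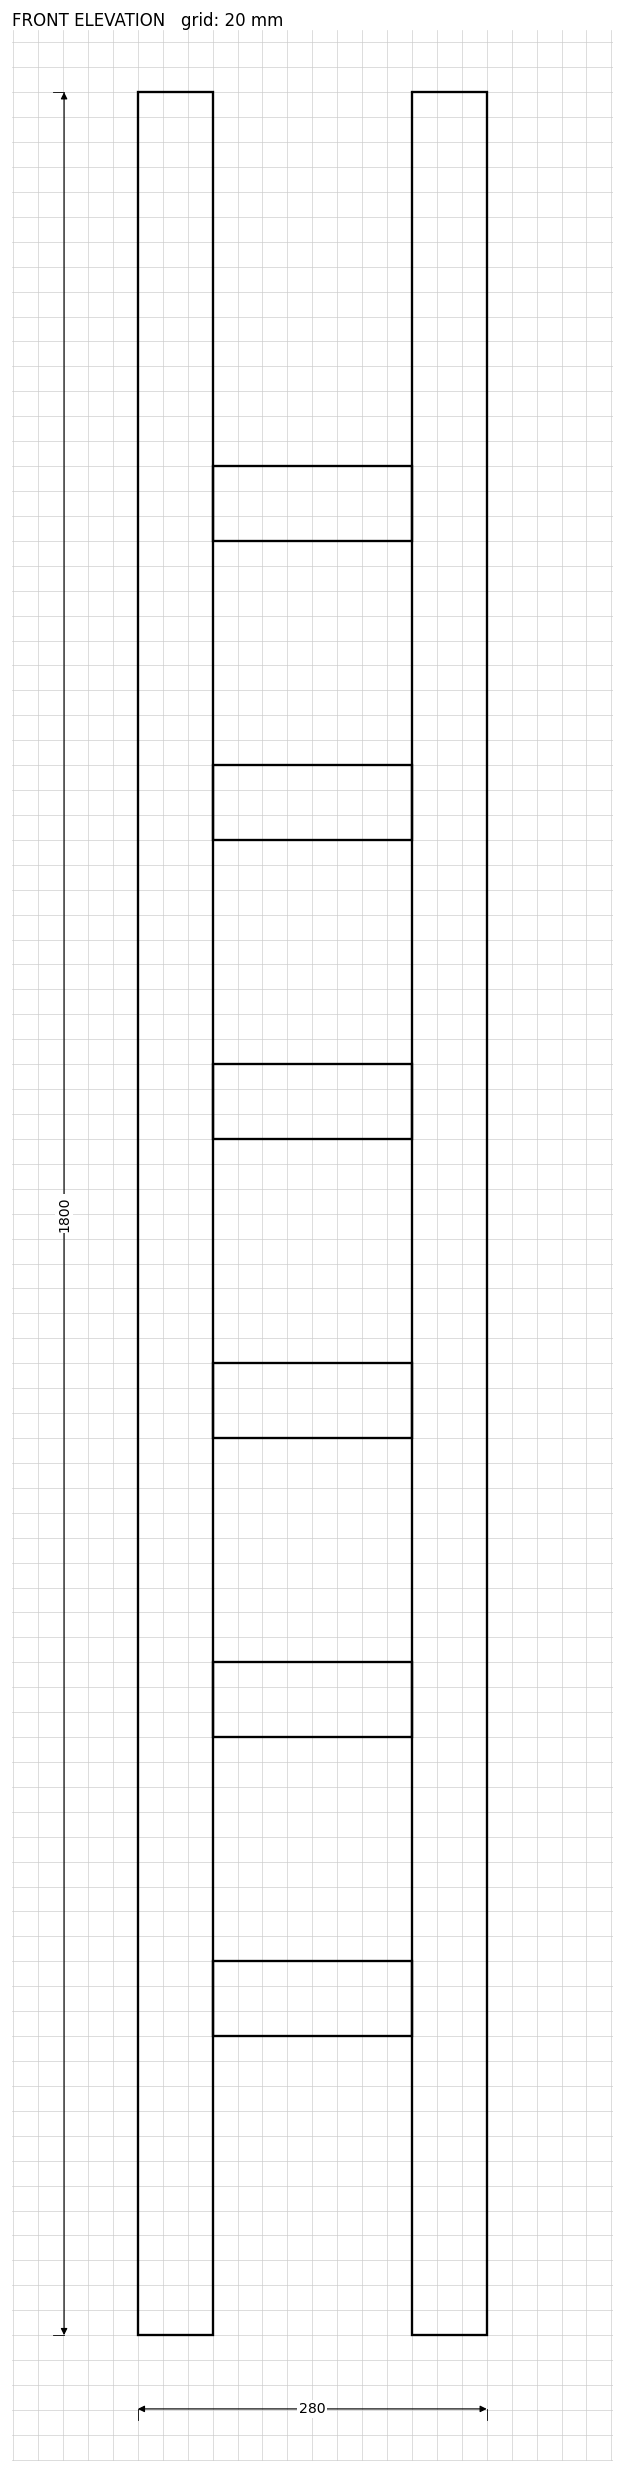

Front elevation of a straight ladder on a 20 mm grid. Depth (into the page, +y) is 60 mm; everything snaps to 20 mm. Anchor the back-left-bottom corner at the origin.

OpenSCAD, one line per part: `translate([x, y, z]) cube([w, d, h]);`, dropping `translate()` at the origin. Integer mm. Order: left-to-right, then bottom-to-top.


cube([60, 60, 1800]);
translate([60, 0, 240]) cube([160, 60, 60]);
translate([60, 0, 480]) cube([160, 60, 60]);
translate([60, 0, 720]) cube([160, 60, 60]);
translate([60, 0, 960]) cube([160, 60, 60]);
translate([60, 0, 1200]) cube([160, 60, 60]);
translate([60, 0, 1440]) cube([160, 60, 60]);
translate([220, 0, 0]) cube([60, 60, 1800]);


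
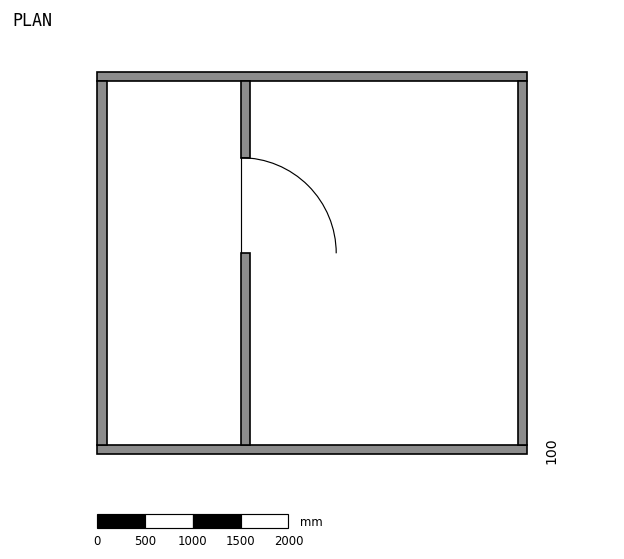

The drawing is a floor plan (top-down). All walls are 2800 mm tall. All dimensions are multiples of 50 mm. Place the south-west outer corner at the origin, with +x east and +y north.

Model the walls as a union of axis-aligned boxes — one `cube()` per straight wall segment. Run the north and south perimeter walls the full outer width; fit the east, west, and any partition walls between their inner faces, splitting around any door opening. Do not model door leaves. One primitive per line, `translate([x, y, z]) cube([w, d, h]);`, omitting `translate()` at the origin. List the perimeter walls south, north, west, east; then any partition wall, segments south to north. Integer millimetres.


cube([4500, 100, 2800]);
translate([0, 3900, 0]) cube([4500, 100, 2800]);
translate([0, 100, 0]) cube([100, 3800, 2800]);
translate([4400, 100, 0]) cube([100, 3800, 2800]);
translate([1500, 100, 0]) cube([100, 2000, 2800]);
translate([1500, 3100, 0]) cube([100, 800, 2800]);
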